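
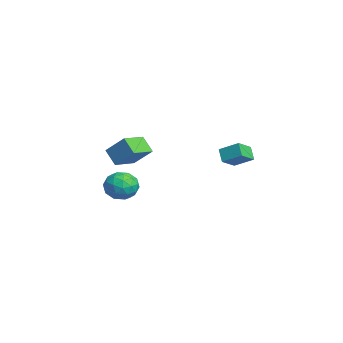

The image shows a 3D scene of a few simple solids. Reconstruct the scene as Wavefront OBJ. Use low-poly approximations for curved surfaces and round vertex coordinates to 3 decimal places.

v 2.091 -3.087 1.961
v 2.826 -2.181 3.026
v 2.799 -2.668 1.115
v 3.534 -1.761 2.18
v 3.106 -4.239 2.24
v 3.841 -3.332 3.305
v 3.814 -3.819 1.394
v 4.549 -2.913 2.459
v -4.107 -1.664 -3.485
v -3.123 -2.126 -3.735
v -4.417 -2.974 -2.285
v -3.433 -3.436 -2.535
v -3.47 -2.46 -1.997
v -3.279 -1.651 -2.739
v -4.261 -3.449 -3.281
v -4.07 -2.64 -4.023
v -3.219 -3.229 -3.609
v -2.73 -2.618 -2.815
v -4.81 -2.482 -3.205
v -4.321 -1.871 -2.411
v -3.588 -1.78 -3.716
v -3.952 -3.32 -2.304
v -3.974 -2.746 -1.988
v -3.396 -3.018 -2.135
v -3.679 -1.501 -3.13
v -3.101 -1.772 -3.277
v -3.305 -1.968 -2.256
v -4.439 -3.328 -2.743
v -3.861 -3.599 -2.89
v -4.144 -2.082 -3.885
v -3.566 -2.354 -4.032
v -4.235 -3.132 -3.764
v -3.066 -2.7 -3.788
v -3.248 -3.47 -3.082
v -3.735 -3.478 -3.521
v -3.622 -3.002 -3.957
v -2.779 -2.341 -3.322
v -2.961 -3.11 -2.616
v -2.983 -2.537 -2.3
v -2.87 -2.061 -2.736
v -2.835 -2.989 -3.248
v -4.579 -1.99 -3.404
v -4.761 -2.759 -2.698
v -4.67 -3.039 -3.284
v -4.557 -2.563 -3.72
v -4.292 -1.63 -2.938
v -4.474 -2.4 -2.232
v -3.918 -2.098 -2.063
v -3.805 -1.622 -2.499
v -4.705 -2.111 -2.772
v -0.209 3.403 -0.473
v -0.861 3.337 0.256
v 0.396 4.406 0.157
v -0.256 4.34 0.886
v 0.556 2.56 0.134
v -0.096 2.494 0.863
v 1.161 3.563 0.764
v 0.509 3.497 1.493
f 2 4 1
f 5 2 1
f 1 4 3
f 3 5 1
f 2 8 4
f 6 2 5
f 6 8 2
f 4 8 3
f 7 5 3
f 3 8 7
f 7 6 5
f 8 6 7
f 9 46 25
f 46 20 49
f 25 49 14
f 46 49 25
f 9 25 21
f 25 14 26
f 21 26 10
f 25 26 21
f 9 21 30
f 21 10 31
f 30 31 16
f 21 31 30
f 9 30 42
f 30 16 45
f 42 45 19
f 30 45 42
f 9 42 46
f 42 19 50
f 46 50 20
f 42 50 46
f 10 26 37
f 26 14 40
f 37 40 18
f 26 40 37
f 14 49 27
f 49 20 48
f 27 48 13
f 49 48 27
f 20 50 47
f 50 19 43
f 47 43 11
f 50 43 47
f 19 45 44
f 45 16 32
f 44 32 15
f 45 32 44
f 16 31 36
f 31 10 33
f 36 33 17
f 31 33 36
f 12 38 24
f 38 18 39
f 24 39 13
f 38 39 24
f 12 24 22
f 24 13 23
f 22 23 11
f 24 23 22
f 12 22 29
f 22 11 28
f 29 28 15
f 22 28 29
f 12 29 34
f 29 15 35
f 34 35 17
f 29 35 34
f 12 34 38
f 34 17 41
f 38 41 18
f 34 41 38
f 13 39 27
f 39 18 40
f 27 40 14
f 39 40 27
f 11 23 47
f 23 13 48
f 47 48 20
f 23 48 47
f 15 28 44
f 28 11 43
f 44 43 19
f 28 43 44
f 17 35 36
f 35 15 32
f 36 32 16
f 35 32 36
f 18 41 37
f 41 17 33
f 37 33 10
f 41 33 37
f 52 54 51
f 55 52 51
f 51 54 53
f 53 55 51
f 52 58 54
f 56 52 55
f 56 58 52
f 54 58 53
f 57 55 53
f 53 58 57
f 57 56 55
f 58 56 57



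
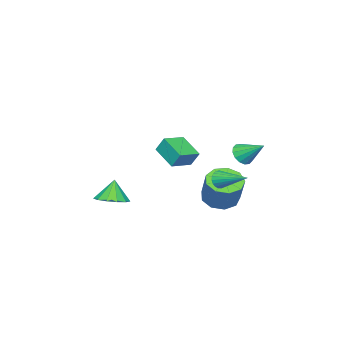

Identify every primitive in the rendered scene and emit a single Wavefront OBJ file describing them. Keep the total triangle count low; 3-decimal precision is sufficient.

v -0.896 2.654 2.359
v -0.276 2.445 2.659
v -0.904 3.926 3.261
v -0.176 2.653 2.366
v -0.269 2.861 2.072
v -0.53 3.014 1.854
v -0.889 3.07 1.772
v -1.25 3.015 1.846
v -1.516 2.863 2.059
v -1.616 2.655 2.351
v -1.523 2.446 2.646
v -1.262 2.293 2.864
v -0.903 2.237 2.946
v -0.542 2.293 2.871
v -0.527 1.505 0.397
v -0.263 1.305 0.886
v -0.333 3.335 1.043
v -0.072 1.338 0.735
v 0.04 1.4 0.525
v 0.054 1.48 0.294
v -0.033 1.565 0.08
v -0.204 1.639 -0.078
v -0.432 1.69 -0.155
v -0.676 1.709 -0.136
v -0.894 1.693 -0.025
v -1.048 1.644 0.159
v -1.113 1.571 0.385
v -1.076 1.487 0.612
v -0.944 1.406 0.802
v -0.74 1.342 0.923
v -0.499 1.306 0.952
v 1.762 -3.718 -1.582
v 2.318 -2.947 -1.345
v 1.358 -3.822 -0.298
v 1.823 -2.745 -1.485
v 1.309 -2.852 -1.655
v 0.938 -3.234 -1.802
v 0.829 -3.77 -1.879
v 1.016 -4.289 -1.862
v 1.44 -4.627 -1.756
v 1.966 -4.677 -1.595
v 2.427 -4.422 -1.43
v 2.677 -3.944 -1.313
v 2.636 -3.394 -1.281
v -1.905 0.655 -1.587
v -1.299 1.322 -2.125
v -0.649 2.033 -0.511
v -1.255 1.365 0.027
v -1.94 1.62 -1.998
v -1.29 2.331 -0.384
v -2.565 1.466 -1.679
v -1.915 2.177 -0.064
v -2.881 0.932 -1.317
v -2.231 1.643 0.298
v -2.74 0.269 -1.081
v -2.09 0.98 0.533
v -2.209 -0.215 -1.082
v -1.559 0.496 0.532
v -1.535 -0.291 -1.32
v -0.885 0.42 0.295
v -1.035 0.075 -1.682
v -0.385 0.786 -0.068
v -0.942 0.712 -2.001
v -0.291 1.423 -0.386
v 2.565 0.877 3.568
v 2.516 1.348 4.403
v 3.014 2.153 2.875
v 2.964 2.624 3.71
v 3.796 0.576 3.81
v 3.746 1.047 4.645
v 4.244 1.852 3.117
v 4.195 2.323 3.952
f 2 1 4
f 2 4 3
f 4 1 5
f 4 5 3
f 5 1 6
f 5 6 3
f 6 1 7
f 6 7 3
f 7 1 8
f 7 8 3
f 8 1 9
f 8 9 3
f 9 1 10
f 9 10 3
f 10 1 11
f 10 11 3
f 11 1 12
f 11 12 3
f 12 1 13
f 12 13 3
f 13 1 14
f 13 14 3
f 14 1 2
f 14 2 3
f 16 15 18
f 16 18 17
f 18 15 19
f 18 19 17
f 19 15 20
f 19 20 17
f 20 15 21
f 20 21 17
f 21 15 22
f 21 22 17
f 22 15 23
f 22 23 17
f 23 15 24
f 23 24 17
f 24 15 25
f 24 25 17
f 25 15 26
f 25 26 17
f 26 15 27
f 26 27 17
f 27 15 28
f 27 28 17
f 28 15 29
f 28 29 17
f 29 15 30
f 29 30 17
f 30 15 31
f 30 31 17
f 31 15 16
f 31 16 17
f 33 32 35
f 33 35 34
f 35 32 36
f 35 36 34
f 36 32 37
f 36 37 34
f 37 32 38
f 37 38 34
f 38 32 39
f 38 39 34
f 39 32 40
f 39 40 34
f 40 32 41
f 40 41 34
f 41 32 42
f 41 42 34
f 42 32 43
f 42 43 34
f 43 32 44
f 43 44 34
f 44 32 33
f 44 33 34
f 46 45 49
f 46 49 47
f 47 49 50
f 47 50 48
f 49 45 51
f 49 51 50
f 50 51 52
f 50 52 48
f 51 45 53
f 51 53 52
f 52 53 54
f 52 54 48
f 53 45 55
f 53 55 54
f 54 55 56
f 54 56 48
f 55 45 57
f 55 57 56
f 56 57 58
f 56 58 48
f 57 45 59
f 57 59 58
f 58 59 60
f 58 60 48
f 59 45 61
f 59 61 60
f 60 61 62
f 60 62 48
f 61 45 63
f 61 63 62
f 62 63 64
f 62 64 48
f 63 45 46
f 63 46 64
f 64 46 47
f 64 47 48
f 66 68 65
f 69 66 65
f 65 68 67
f 67 69 65
f 66 72 68
f 70 66 69
f 70 72 66
f 68 72 67
f 71 69 67
f 67 72 71
f 71 70 69
f 72 70 71



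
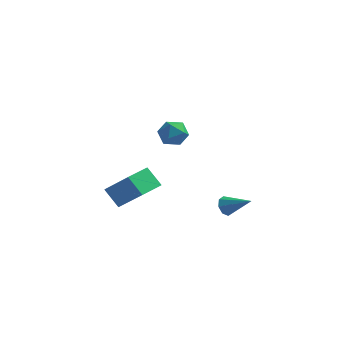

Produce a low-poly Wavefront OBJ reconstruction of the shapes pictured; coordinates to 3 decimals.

v -2.904 -2.443 -2.596
v -3.728 -2.15 -1.662
v -2.402 -1.062 -2.587
v -3.226 -0.768 -1.653
v -1.474 -2.972 -1.167
v -2.298 -2.678 -0.233
v -0.972 -1.59 -1.158
v -1.796 -1.297 -0.224
v -0.395 -2.562 3.837
v 0.044 -2.152 3.278
v 0.096 -3.708 3.382
v 0.535 -3.298 2.823
v 0.726 -3.238 3.619
v 0.422 -2.53 3.899
v -0.282 -3.33 2.761
v -0.586 -2.622 3.041
v 0.113 -2.627 2.613
v 0.736 -2.57 3.143
v -0.596 -3.29 3.517
v 0.027 -3.233 4.047
v 1.577 0.925 -3.617
v 1.796 0.625 -4.113
v 2.963 0.655 -2.843
v 1.892 1.09 -4.125
v 1.804 1.458 -3.838
v 1.583 1.513 -3.422
v 1.358 1.225 -3.12
v 1.262 0.76 -3.109
v 1.35 0.392 -3.395
v 1.571 0.336 -3.811
f 2 4 1
f 5 2 1
f 1 4 3
f 3 5 1
f 2 8 4
f 6 2 5
f 6 8 2
f 4 8 3
f 7 5 3
f 3 8 7
f 7 6 5
f 8 6 7
f 9 20 14
f 9 14 10
f 9 10 16
f 9 16 19
f 9 19 20
f 10 14 18
f 14 20 13
f 20 19 11
f 19 16 15
f 16 10 17
f 12 18 13
f 12 13 11
f 12 11 15
f 12 15 17
f 12 17 18
f 13 18 14
f 11 13 20
f 15 11 19
f 17 15 16
f 18 17 10
f 22 21 24
f 22 24 23
f 24 21 25
f 24 25 23
f 25 21 26
f 25 26 23
f 26 21 27
f 26 27 23
f 27 21 28
f 27 28 23
f 28 21 29
f 28 29 23
f 29 21 30
f 29 30 23
f 30 21 22
f 30 22 23



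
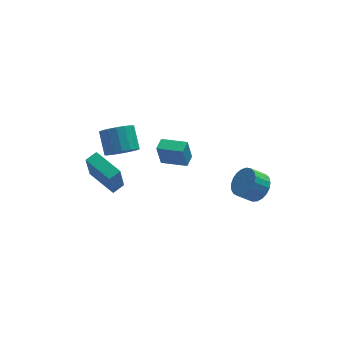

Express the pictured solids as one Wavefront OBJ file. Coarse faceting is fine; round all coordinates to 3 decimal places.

v -0.459 2.589 -1.494
v -0.729 2.565 -0.039
v -0.022 3.323 -1.401
v -0.292 3.299 0.054
v 0.912 1.741 -1.254
v 0.642 1.717 0.201
v 1.349 2.475 -1.161
v 1.079 2.451 0.294
v -3.237 3.031 -4.292
v -3.54 2.455 -2.295
v -4.317 4.787 -3.948
v -4.62 4.211 -1.952
v -2.52 3.429 -4.068
v -2.823 2.853 -2.072
v -3.6 5.185 -3.725
v -3.903 4.609 -1.728
v -2.84 1.944 0.635
v -1.849 1.828 0.848
v -1.929 3.059 1.897
v -2.92 3.176 1.685
v -1.852 2.144 0.476
v -1.933 3.376 1.526
v -2.082 2.415 0.141
v -2.162 3.646 1.19
v -2.485 2.578 -0.081
v -2.565 3.809 0.968
v -2.969 2.595 -0.139
v -3.05 3.827 0.91
v -3.424 2.464 -0.019
v -3.505 3.696 1.03
v -3.745 2.213 0.25
v -3.825 3.445 1.299
v -3.859 1.901 0.608
v -3.939 3.133 1.657
v -3.739 1.599 0.972
v -3.819 2.83 2.021
v -3.413 1.376 1.259
v -3.493 2.607 2.308
v -2.956 1.283 1.403
v -3.036 2.514 2.452
v -2.472 1.341 1.371
v -2.553 2.573 2.421
v -2.073 1.538 1.171
v -2.153 2.77 2.22
v 4.356 -1.266 -1.065
v 4.971 -1.604 -0.366
v 4.078 -1.632 0.405
v 3.464 -1.294 -0.295
v 5.001 -1.196 -0.317
v 4.108 -1.224 0.454
v 4.919 -0.801 -0.397
v 4.026 -0.829 0.374
v 4.74 -0.486 -0.592
v 3.847 -0.514 0.179
v 4.495 -0.305 -0.87
v 3.602 -0.334 -0.099
v 4.226 -0.291 -1.181
v 3.333 -0.32 -0.41
v 3.98 -0.446 -1.472
v 3.087 -0.474 -0.701
v 3.798 -0.742 -1.693
v 2.905 -0.77 -0.922
v 3.713 -1.129 -1.805
v 2.82 -1.157 -1.035
v 3.74 -1.539 -1.79
v 2.847 -1.567 -1.019
v 3.873 -1.903 -1.649
v 2.98 -1.931 -0.878
v 4.089 -2.156 -1.407
v 3.196 -2.184 -0.637
v 4.352 -2.255 -1.107
v 3.459 -2.283 -0.336
v 4.616 -2.183 -0.799
v 3.723 -2.212 -0.028
v 4.835 -1.953 -0.537
v 3.942 -1.981 0.234
f 2 4 1
f 5 2 1
f 1 4 3
f 3 5 1
f 2 8 4
f 6 2 5
f 6 8 2
f 4 8 3
f 7 5 3
f 3 8 7
f 7 6 5
f 8 6 7
f 10 12 9
f 13 10 9
f 9 12 11
f 11 13 9
f 10 16 12
f 14 10 13
f 14 16 10
f 12 16 11
f 15 13 11
f 11 16 15
f 15 14 13
f 16 14 15
f 18 17 21
f 18 21 19
f 19 21 22
f 19 22 20
f 21 17 23
f 21 23 22
f 22 23 24
f 22 24 20
f 23 17 25
f 23 25 24
f 24 25 26
f 24 26 20
f 25 17 27
f 25 27 26
f 26 27 28
f 26 28 20
f 27 17 29
f 27 29 28
f 28 29 30
f 28 30 20
f 29 17 31
f 29 31 30
f 30 31 32
f 30 32 20
f 31 17 33
f 31 33 32
f 32 33 34
f 32 34 20
f 33 17 35
f 33 35 34
f 34 35 36
f 34 36 20
f 35 17 37
f 35 37 36
f 36 37 38
f 36 38 20
f 37 17 39
f 37 39 38
f 38 39 40
f 38 40 20
f 39 17 41
f 39 41 40
f 40 41 42
f 40 42 20
f 41 17 43
f 41 43 42
f 42 43 44
f 42 44 20
f 43 17 18
f 43 18 44
f 44 18 19
f 44 19 20
f 46 45 49
f 46 49 47
f 47 49 50
f 47 50 48
f 49 45 51
f 49 51 50
f 50 51 52
f 50 52 48
f 51 45 53
f 51 53 52
f 52 53 54
f 52 54 48
f 53 45 55
f 53 55 54
f 54 55 56
f 54 56 48
f 55 45 57
f 55 57 56
f 56 57 58
f 56 58 48
f 57 45 59
f 57 59 58
f 58 59 60
f 58 60 48
f 59 45 61
f 59 61 60
f 60 61 62
f 60 62 48
f 61 45 63
f 61 63 62
f 62 63 64
f 62 64 48
f 63 45 65
f 63 65 64
f 64 65 66
f 64 66 48
f 65 45 67
f 65 67 66
f 66 67 68
f 66 68 48
f 67 45 69
f 67 69 68
f 68 69 70
f 68 70 48
f 69 45 71
f 69 71 70
f 70 71 72
f 70 72 48
f 71 45 73
f 71 73 72
f 72 73 74
f 72 74 48
f 73 45 75
f 73 75 74
f 74 75 76
f 74 76 48
f 75 45 46
f 75 46 76
f 76 46 47
f 76 47 48



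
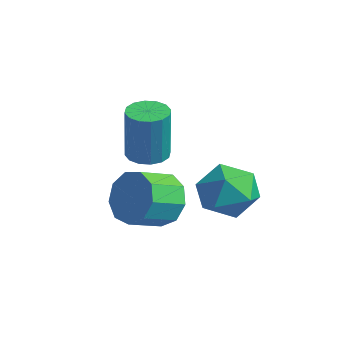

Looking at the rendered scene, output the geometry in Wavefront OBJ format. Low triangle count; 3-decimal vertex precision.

v 0.364 0.245 2.145
v 0.963 0.694 2.093
v 1.274 0.524 4.224
v 0.676 0.075 4.275
v 0.664 0.933 2.156
v 0.975 0.763 4.286
v 0.284 0.987 2.216
v 0.595 0.817 4.346
v -0.074 0.843 2.256
v 0.237 0.673 4.387
v -0.315 0.539 2.267
v -0.003 0.369 4.398
v -0.373 0.156 2.245
v -0.062 -0.014 4.376
v -0.234 -0.204 2.196
v 0.077 -0.374 4.327
v 0.065 -0.443 2.134
v 0.376 -0.613 4.264
v 0.445 -0.497 2.074
v 0.756 -0.667 4.204
v 0.803 -0.353 2.033
v 1.114 -0.523 4.164
v 1.043 -0.049 2.022
v 1.355 -0.219 4.153
v 1.102 0.334 2.044
v 1.413 0.164 4.175
v 2.518 -0.486 1.225
v 2.955 -0.831 0.324
v 3.059 -2.08 0.853
v 2.622 -1.734 1.755
v 3.472 -0.597 0.776
v 3.575 -1.846 1.305
v 3.542 -0.31 1.438
v 3.645 -1.559 1.967
v 3.133 -0.106 2.001
v 3.237 -1.354 2.53
v 2.436 -0.079 2.201
v 2.54 -1.328 2.73
v 1.778 -0.243 1.944
v 1.882 -1.491 2.473
v 1.466 -0.52 1.351
v 1.57 -1.768 1.881
v 1.646 -0.781 0.699
v 1.75 -2.03 1.229
v 2.235 -0.904 0.294
v 2.338 -2.153 0.823
v 1.478 3.184 0.822
v 2.522 3.237 0.236
v 1.678 1.263 1.004
v 2.722 1.316 0.418
v 2.627 1.785 1.517
v 2.504 2.972 1.405
v 1.696 1.528 -0.165
v 1.573 2.715 -0.277
v 2.657 2.214 -0.374
v 3.232 2.372 0.665
v 0.968 2.128 0.575
v 1.543 2.286 1.614
f 2 1 5
f 2 5 3
f 3 5 6
f 3 6 4
f 5 1 7
f 5 7 6
f 6 7 8
f 6 8 4
f 7 1 9
f 7 9 8
f 8 9 10
f 8 10 4
f 9 1 11
f 9 11 10
f 10 11 12
f 10 12 4
f 11 1 13
f 11 13 12
f 12 13 14
f 12 14 4
f 13 1 15
f 13 15 14
f 14 15 16
f 14 16 4
f 15 1 17
f 15 17 16
f 16 17 18
f 16 18 4
f 17 1 19
f 17 19 18
f 18 19 20
f 18 20 4
f 19 1 21
f 19 21 20
f 20 21 22
f 20 22 4
f 21 1 23
f 21 23 22
f 22 23 24
f 22 24 4
f 23 1 25
f 23 25 24
f 24 25 26
f 24 26 4
f 25 1 2
f 25 2 26
f 26 2 3
f 26 3 4
f 28 27 31
f 28 31 29
f 29 31 32
f 29 32 30
f 31 27 33
f 31 33 32
f 32 33 34
f 32 34 30
f 33 27 35
f 33 35 34
f 34 35 36
f 34 36 30
f 35 27 37
f 35 37 36
f 36 37 38
f 36 38 30
f 37 27 39
f 37 39 38
f 38 39 40
f 38 40 30
f 39 27 41
f 39 41 40
f 40 41 42
f 40 42 30
f 41 27 43
f 41 43 42
f 42 43 44
f 42 44 30
f 43 27 45
f 43 45 44
f 44 45 46
f 44 46 30
f 45 27 28
f 45 28 46
f 46 28 29
f 46 29 30
f 47 58 52
f 47 52 48
f 47 48 54
f 47 54 57
f 47 57 58
f 48 52 56
f 52 58 51
f 58 57 49
f 57 54 53
f 54 48 55
f 50 56 51
f 50 51 49
f 50 49 53
f 50 53 55
f 50 55 56
f 51 56 52
f 49 51 58
f 53 49 57
f 55 53 54
f 56 55 48



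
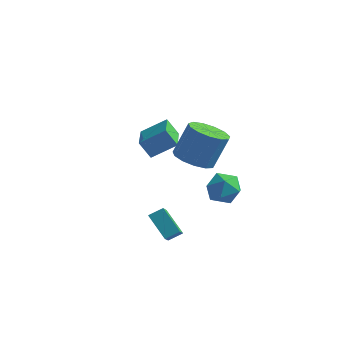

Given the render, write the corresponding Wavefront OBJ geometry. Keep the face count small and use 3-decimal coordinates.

v -1.474 0.547 -0.534
v -2.105 0.506 0.378
v -2.286 2.412 -1.013
v -2.917 2.372 -0.1
v -0.343 1.248 0.28
v -0.974 1.208 1.193
v -1.155 3.114 -0.198
v -1.786 3.073 0.714
v 1.753 -1.472 1.492
v 2.643 -2.083 1.486
v 3.137 -1.38 3.203
v 2.247 -0.768 3.208
v 2.797 -1.555 1.226
v 3.29 -0.852 2.943
v 2.619 -1 1.05
v 3.112 -0.297 2.767
v 2.166 -0.595 1.014
v 2.66 0.108 2.731
v 1.582 -0.469 1.13
v 2.076 0.235 2.847
v 1.053 -0.66 1.361
v 1.546 0.043 3.078
v 0.746 -1.11 1.633
v 1.239 -0.406 3.35
v 0.758 -1.674 1.86
v 1.252 -0.97 3.577
v 1.087 -2.174 1.971
v 1.581 -1.471 3.688
v 1.627 -2.451 1.929
v 2.121 -1.748 3.646
v 2.207 -2.417 1.748
v 2.701 -1.714 3.465
v 1.174 -3.075 -3.471
v 1.514 -4.156 -2.519
v 0.057 -2.555 -2.482
v 0.398 -3.636 -1.53
v 1.722 -2.584 -3.11
v 2.063 -3.665 -2.158
v 0.606 -2.064 -2.121
v 0.946 -3.145 -1.169
v 1.116 4.014 -3.512
v 1.863 3.627 -2.882
v 0.897 2.473 -4.198
v 1.644 2.086 -3.568
v 0.724 2.396 -3.164
v 0.86 3.348 -2.74
v 1.9 2.752 -4.34
v 2.036 3.704 -3.916
v 2.348 2.847 -3.393
v 1.621 2.627 -2.667
v 1.139 3.473 -4.413
v 0.412 3.253 -3.687
f 2 4 1
f 5 2 1
f 1 4 3
f 3 5 1
f 2 8 4
f 6 2 5
f 6 8 2
f 4 8 3
f 7 5 3
f 3 8 7
f 7 6 5
f 8 6 7
f 10 9 13
f 10 13 11
f 11 13 14
f 11 14 12
f 13 9 15
f 13 15 14
f 14 15 16
f 14 16 12
f 15 9 17
f 15 17 16
f 16 17 18
f 16 18 12
f 17 9 19
f 17 19 18
f 18 19 20
f 18 20 12
f 19 9 21
f 19 21 20
f 20 21 22
f 20 22 12
f 21 9 23
f 21 23 22
f 22 23 24
f 22 24 12
f 23 9 25
f 23 25 24
f 24 25 26
f 24 26 12
f 25 9 27
f 25 27 26
f 26 27 28
f 26 28 12
f 27 9 29
f 27 29 28
f 28 29 30
f 28 30 12
f 29 9 31
f 29 31 30
f 30 31 32
f 30 32 12
f 31 9 10
f 31 10 32
f 32 10 11
f 32 11 12
f 34 36 33
f 37 34 33
f 33 36 35
f 35 37 33
f 34 40 36
f 38 34 37
f 38 40 34
f 36 40 35
f 39 37 35
f 35 40 39
f 39 38 37
f 40 38 39
f 41 52 46
f 41 46 42
f 41 42 48
f 41 48 51
f 41 51 52
f 42 46 50
f 46 52 45
f 52 51 43
f 51 48 47
f 48 42 49
f 44 50 45
f 44 45 43
f 44 43 47
f 44 47 49
f 44 49 50
f 45 50 46
f 43 45 52
f 47 43 51
f 49 47 48
f 50 49 42



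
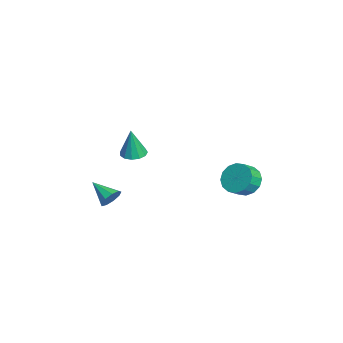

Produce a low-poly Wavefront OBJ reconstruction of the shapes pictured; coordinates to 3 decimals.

v -1.597 -1.979 -0.327
v -0.851 -1.695 -0.378
v -1.403 -2.141 1.607
v -1.12 -1.338 -0.321
v -1.54 -1.184 -0.266
v -1.978 -1.282 -0.23
v -2.295 -1.603 -0.225
v -2.391 -2.042 -0.252
v -2.235 -2.462 -0.303
v -1.876 -2.728 -0.361
v -1.428 -2.757 -0.409
v -1.035 -2.539 -0.43
v -0.819 -2.143 -0.419
v 0.325 4.216 -1.802
v 1.06 4.131 -2.561
v 1.59 3.5 -1.977
v 0.855 3.584 -1.218
v 1.223 4.554 -2.251
v 1.753 3.923 -1.668
v 1.146 4.886 -1.821
v 1.676 4.255 -1.238
v 0.848 5.039 -1.386
v 1.378 4.407 -0.803
v 0.41 4.971 -1.063
v 0.94 4.339 -0.479
v -0.05 4.7 -0.937
v 0.48 4.069 -0.353
v -0.41 4.3 -1.043
v 0.12 3.669 -0.459
v -0.573 3.877 -1.352
v -0.043 3.246 -0.769
v -0.496 3.545 -1.782
v 0.034 2.914 -1.199
v -0.198 3.393 -2.217
v 0.332 2.761 -1.634
v 0.24 3.461 -2.541
v 0.77 2.829 -1.957
v 0.7 3.731 -2.667
v 1.23 3.1 -2.083
v 0.686 -3.406 -2.642
v 1.263 -3.75 -2.308
v -0.346 -4.394 -1.878
v 1.101 -3.358 -2.019
v 0.745 -2.988 -2.022
v 0.362 -2.814 -2.315
v 0.13 -2.917 -2.761
v 0.159 -3.249 -3.151
v 0.434 -3.654 -3.303
v 0.827 -3.943 -3.146
v 1.154 -3.981 -2.753
f 2 1 4
f 2 4 3
f 4 1 5
f 4 5 3
f 5 1 6
f 5 6 3
f 6 1 7
f 6 7 3
f 7 1 8
f 7 8 3
f 8 1 9
f 8 9 3
f 9 1 10
f 9 10 3
f 10 1 11
f 10 11 3
f 11 1 12
f 11 12 3
f 12 1 13
f 12 13 3
f 13 1 2
f 13 2 3
f 15 14 18
f 15 18 16
f 16 18 19
f 16 19 17
f 18 14 20
f 18 20 19
f 19 20 21
f 19 21 17
f 20 14 22
f 20 22 21
f 21 22 23
f 21 23 17
f 22 14 24
f 22 24 23
f 23 24 25
f 23 25 17
f 24 14 26
f 24 26 25
f 25 26 27
f 25 27 17
f 26 14 28
f 26 28 27
f 27 28 29
f 27 29 17
f 28 14 30
f 28 30 29
f 29 30 31
f 29 31 17
f 30 14 32
f 30 32 31
f 31 32 33
f 31 33 17
f 32 14 34
f 32 34 33
f 33 34 35
f 33 35 17
f 34 14 36
f 34 36 35
f 35 36 37
f 35 37 17
f 36 14 38
f 36 38 37
f 37 38 39
f 37 39 17
f 38 14 15
f 38 15 39
f 39 15 16
f 39 16 17
f 41 40 43
f 41 43 42
f 43 40 44
f 43 44 42
f 44 40 45
f 44 45 42
f 45 40 46
f 45 46 42
f 46 40 47
f 46 47 42
f 47 40 48
f 47 48 42
f 48 40 49
f 48 49 42
f 49 40 50
f 49 50 42
f 50 40 41
f 50 41 42



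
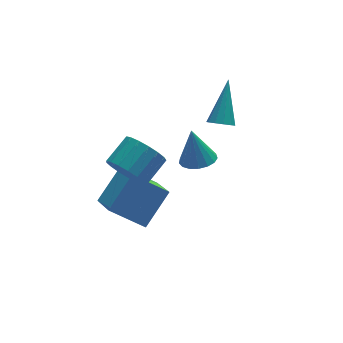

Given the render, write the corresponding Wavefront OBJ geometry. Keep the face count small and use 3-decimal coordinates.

v -0.336 -1.75 1.84
v 0.358 -2.098 1.991
v -0.444 -1.29 3.4
v 0.452 -1.745 1.893
v 0.367 -1.393 1.783
v 0.12 -1.124 1.687
v -0.231 -0.998 1.625
v -0.606 -1.044 1.613
v -0.919 -1.252 1.652
v -1.099 -1.575 1.735
v -1.103 -1.937 1.842
v -0.932 -2.257 1.948
v -0.624 -2.461 2.03
v -0.25 -2.502 2.068
v 0.104 -2.371 2.054
v -4.01 -1.12 -0.77
v -2.68 -0.442 0.453
v -3.902 0.46 -1.764
v -2.572 1.138 -0.541
v -2.688 -1.858 -1.799
v -1.358 -1.18 -0.576
v -2.58 -0.278 -2.793
v -1.25 0.4 -1.57
v 1.465 0.021 1.857
v 2.022 -0.152 1.677
v 2.355 1.299 3.383
v 1.942 0.126 1.491
v 1.711 0.37 1.421
v 1.402 0.504 1.49
v 1.113 0.484 1.675
v 0.936 0.317 1.918
v 0.927 0.056 2.141
v 1.089 -0.216 2.275
v 1.371 -0.413 2.276
v 1.682 -0.472 2.144
v 1.925 -0.375 1.921
v -3.568 -2.053 2.569
v -2.978 -2.462 1.916
v -1.882 -1.876 2.539
v -2.472 -1.467 3.191
v -3.088 -2.053 1.725
v -1.993 -1.467 2.348
v -3.308 -1.644 1.728
v -2.213 -1.058 2.351
v -3.588 -1.329 1.923
v -2.493 -0.743 2.546
v -3.863 -1.18 2.266
v -2.767 -0.594 2.889
v -4.07 -1.231 2.678
v -2.975 -0.645 3.301
v -4.163 -1.47 3.066
v -3.067 -0.884 3.689
v -4.118 -1.843 3.339
v -3.023 -1.256 3.962
v -3.948 -2.264 3.436
v -2.853 -1.677 4.059
v -3.691 -2.636 3.334
v -2.595 -2.05 3.957
v -3.405 -2.875 3.057
v -2.31 -2.289 3.68
v -3.157 -2.926 2.668
v -2.061 -2.34 3.291
v -3.003 -2.777 2.256
v -1.907 -2.191 2.879
f 2 1 4
f 2 4 3
f 4 1 5
f 4 5 3
f 5 1 6
f 5 6 3
f 6 1 7
f 6 7 3
f 7 1 8
f 7 8 3
f 8 1 9
f 8 9 3
f 9 1 10
f 9 10 3
f 10 1 11
f 10 11 3
f 11 1 12
f 11 12 3
f 12 1 13
f 12 13 3
f 13 1 14
f 13 14 3
f 14 1 15
f 14 15 3
f 15 1 2
f 15 2 3
f 17 19 16
f 20 17 16
f 16 19 18
f 18 20 16
f 17 23 19
f 21 17 20
f 21 23 17
f 19 23 18
f 22 20 18
f 18 23 22
f 22 21 20
f 23 21 22
f 25 24 27
f 25 27 26
f 27 24 28
f 27 28 26
f 28 24 29
f 28 29 26
f 29 24 30
f 29 30 26
f 30 24 31
f 30 31 26
f 31 24 32
f 31 32 26
f 32 24 33
f 32 33 26
f 33 24 34
f 33 34 26
f 34 24 35
f 34 35 26
f 35 24 36
f 35 36 26
f 36 24 25
f 36 25 26
f 38 37 41
f 38 41 39
f 39 41 42
f 39 42 40
f 41 37 43
f 41 43 42
f 42 43 44
f 42 44 40
f 43 37 45
f 43 45 44
f 44 45 46
f 44 46 40
f 45 37 47
f 45 47 46
f 46 47 48
f 46 48 40
f 47 37 49
f 47 49 48
f 48 49 50
f 48 50 40
f 49 37 51
f 49 51 50
f 50 51 52
f 50 52 40
f 51 37 53
f 51 53 52
f 52 53 54
f 52 54 40
f 53 37 55
f 53 55 54
f 54 55 56
f 54 56 40
f 55 37 57
f 55 57 56
f 56 57 58
f 56 58 40
f 57 37 59
f 57 59 58
f 58 59 60
f 58 60 40
f 59 37 61
f 59 61 60
f 60 61 62
f 60 62 40
f 61 37 63
f 61 63 62
f 62 63 64
f 62 64 40
f 63 37 38
f 63 38 64
f 64 38 39
f 64 39 40



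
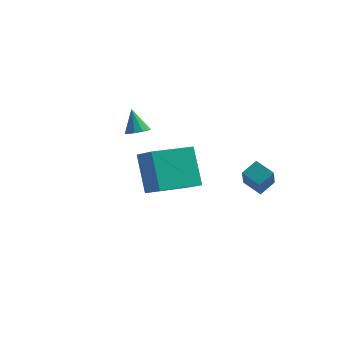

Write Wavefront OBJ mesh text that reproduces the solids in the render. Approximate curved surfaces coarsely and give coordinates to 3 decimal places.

v -2.493 2.853 0.312
v -1.94 2.879 0.517
v -2.947 3.087 1.508
v -2.038 3.215 0.415
v -2.31 3.413 0.273
v -2.651 3.397 0.146
v -2.932 3.173 0.083
v -3.045 2.827 0.107
v -2.947 2.491 0.21
v -2.676 2.294 0.352
v -2.334 2.31 0.479
v -2.053 2.534 0.542
v 2.32 3.757 -2.114
v 2.889 2.471 -0.792
v 2.661 4.438 -1.598
v 3.23 3.152 -0.276
v 3.21 3.668 -2.584
v 3.779 2.382 -1.262
v 3.551 4.349 -2.068
v 4.12 3.063 -0.746
v 0.685 -2.027 -0.502
v -0.096 -1.344 1.266
v 1.761 -0.408 -0.652
v 0.98 0.275 1.116
v 1.76 -2.675 0.224
v 0.979 -1.992 1.992
v 2.836 -1.056 0.074
v 2.055 -0.373 1.842
f 2 1 4
f 2 4 3
f 4 1 5
f 4 5 3
f 5 1 6
f 5 6 3
f 6 1 7
f 6 7 3
f 7 1 8
f 7 8 3
f 8 1 9
f 8 9 3
f 9 1 10
f 9 10 3
f 10 1 11
f 10 11 3
f 11 1 12
f 11 12 3
f 12 1 2
f 12 2 3
f 14 16 13
f 17 14 13
f 13 16 15
f 15 17 13
f 14 20 16
f 18 14 17
f 18 20 14
f 16 20 15
f 19 17 15
f 15 20 19
f 19 18 17
f 20 18 19
f 22 24 21
f 25 22 21
f 21 24 23
f 23 25 21
f 22 28 24
f 26 22 25
f 26 28 22
f 24 28 23
f 27 25 23
f 23 28 27
f 27 26 25
f 28 26 27



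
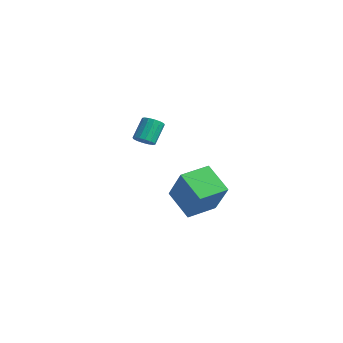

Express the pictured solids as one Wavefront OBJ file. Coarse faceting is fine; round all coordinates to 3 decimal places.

v -1.748 -0.632 -0.528
v -1.228 -0.377 -0.544
v -1.591 0.427 0.451
v -2.112 0.172 0.468
v -1.398 -0.218 -0.734
v -1.761 0.586 0.261
v -1.662 -0.171 -0.869
v -2.025 0.633 0.126
v -1.949 -0.247 -0.912
v -2.313 0.557 0.083
v -2.183 -0.426 -0.852
v -2.546 0.378 0.143
v -2.3 -0.661 -0.706
v -2.663 0.143 0.289
v -2.269 -0.887 -0.511
v -2.632 -0.083 0.484
v -2.099 -1.046 -0.321
v -2.462 -0.242 0.674
v -1.835 -1.093 -0.186
v -2.198 -0.289 0.809
v -1.547 -1.017 -0.143
v -1.911 -0.213 0.852
v -1.314 -0.838 -0.203
v -1.677 -0.034 0.792
v -1.197 -0.603 -0.349
v -1.56 0.201 0.646
v 2.45 -2.099 -1.928
v 3.715 -2.328 -0.142
v 2.486 -0.569 -1.757
v 3.751 -0.798 0.029
v 3.849 -2.022 -2.909
v 5.114 -2.251 -1.123
v 3.885 -0.492 -2.738
v 5.15 -0.721 -0.952
f 2 1 5
f 2 5 3
f 3 5 6
f 3 6 4
f 5 1 7
f 5 7 6
f 6 7 8
f 6 8 4
f 7 1 9
f 7 9 8
f 8 9 10
f 8 10 4
f 9 1 11
f 9 11 10
f 10 11 12
f 10 12 4
f 11 1 13
f 11 13 12
f 12 13 14
f 12 14 4
f 13 1 15
f 13 15 14
f 14 15 16
f 14 16 4
f 15 1 17
f 15 17 16
f 16 17 18
f 16 18 4
f 17 1 19
f 17 19 18
f 18 19 20
f 18 20 4
f 19 1 21
f 19 21 20
f 20 21 22
f 20 22 4
f 21 1 23
f 21 23 22
f 22 23 24
f 22 24 4
f 23 1 25
f 23 25 24
f 24 25 26
f 24 26 4
f 25 1 2
f 25 2 26
f 26 2 3
f 26 3 4
f 28 30 27
f 31 28 27
f 27 30 29
f 29 31 27
f 28 34 30
f 32 28 31
f 32 34 28
f 30 34 29
f 33 31 29
f 29 34 33
f 33 32 31
f 34 32 33



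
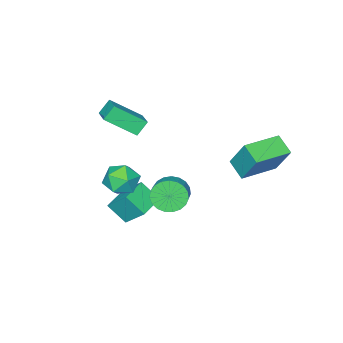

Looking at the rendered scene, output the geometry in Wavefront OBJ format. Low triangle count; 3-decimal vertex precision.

v -1.132 -3.92 2.046
v 0.004 -5.154 3.208
v -0.349 -2.72 2.555
v 0.786 -3.954 3.717
v -0.486 -4.026 1.303
v 0.649 -5.26 2.465
v 0.296 -2.826 1.812
v 1.432 -4.06 2.974
v 2.19 -1.551 0.033
v 2.78 -2 -0.728
v 0.96 -2.72 -0.232
v 1.55 -3.169 -0.993
v 1.852 -3.236 0.023
v 2.613 -2.513 0.187
v 1.127 -2.207 -1.147
v 1.888 -1.484 -0.983
v 2.123 -2.405 -1.457
v 2.572 -3.041 -0.734
v 1.168 -1.679 -0.226
v 1.617 -2.315 0.497
v -4.898 1.102 -0.097
v -4.823 2.139 1.728
v -4.654 2.164 -0.71
v -4.58 3.201 1.114
v -2.78 0.699 0.046
v -2.706 1.736 1.87
v -2.537 1.761 -0.568
v -2.462 2.798 1.257
v 2.026 1.351 0.733
v 2.624 1.16 0.033
v 3.471 1.858 0.567
v 2.874 2.049 1.267
v 2.444 1.481 -0.099
v 3.291 2.178 0.434
v 2.191 1.779 -0.087
v 3.038 2.476 0.446
v 1.91 2.003 0.066
v 2.757 2.7 0.599
v 1.649 2.114 0.335
v 2.496 2.812 0.868
v 1.453 2.094 0.673
v 2.3 2.791 1.206
v 1.357 1.945 1.021
v 2.204 2.642 1.554
v 1.376 1.693 1.32
v 2.223 2.391 1.853
v 1.508 1.382 1.517
v 2.355 2.08 2.05
v 1.729 1.066 1.578
v 2.576 1.764 2.112
v 2.002 0.8 1.494
v 2.849 1.497 2.027
v 2.279 0.628 1.278
v 3.126 1.326 1.811
v 2.513 0.582 0.968
v 3.36 1.279 1.501
v 2.662 0.668 0.618
v 3.509 1.366 1.151
v 2.701 0.873 0.287
v 3.548 1.571 0.82
v 0.459 -3.767 -2.931
v 0.273 -2.582 -1.698
v 0.104 -2.804 -3.911
v -0.082 -1.618 -2.679
v 1.922 -3.382 -3.081
v 1.736 -2.196 -1.849
v 1.567 -2.418 -4.062
v 1.381 -1.233 -2.829
f 2 4 1
f 5 2 1
f 1 4 3
f 3 5 1
f 2 8 4
f 6 2 5
f 6 8 2
f 4 8 3
f 7 5 3
f 3 8 7
f 7 6 5
f 8 6 7
f 9 20 14
f 9 14 10
f 9 10 16
f 9 16 19
f 9 19 20
f 10 14 18
f 14 20 13
f 20 19 11
f 19 16 15
f 16 10 17
f 12 18 13
f 12 13 11
f 12 11 15
f 12 15 17
f 12 17 18
f 13 18 14
f 11 13 20
f 15 11 19
f 17 15 16
f 18 17 10
f 22 24 21
f 25 22 21
f 21 24 23
f 23 25 21
f 22 28 24
f 26 22 25
f 26 28 22
f 24 28 23
f 27 25 23
f 23 28 27
f 27 26 25
f 28 26 27
f 30 29 33
f 30 33 31
f 31 33 34
f 31 34 32
f 33 29 35
f 33 35 34
f 34 35 36
f 34 36 32
f 35 29 37
f 35 37 36
f 36 37 38
f 36 38 32
f 37 29 39
f 37 39 38
f 38 39 40
f 38 40 32
f 39 29 41
f 39 41 40
f 40 41 42
f 40 42 32
f 41 29 43
f 41 43 42
f 42 43 44
f 42 44 32
f 43 29 45
f 43 45 44
f 44 45 46
f 44 46 32
f 45 29 47
f 45 47 46
f 46 47 48
f 46 48 32
f 47 29 49
f 47 49 48
f 48 49 50
f 48 50 32
f 49 29 51
f 49 51 50
f 50 51 52
f 50 52 32
f 51 29 53
f 51 53 52
f 52 53 54
f 52 54 32
f 53 29 55
f 53 55 54
f 54 55 56
f 54 56 32
f 55 29 57
f 55 57 56
f 56 57 58
f 56 58 32
f 57 29 59
f 57 59 58
f 58 59 60
f 58 60 32
f 59 29 30
f 59 30 60
f 60 30 31
f 60 31 32
f 62 64 61
f 65 62 61
f 61 64 63
f 63 65 61
f 62 68 64
f 66 62 65
f 66 68 62
f 64 68 63
f 67 65 63
f 63 68 67
f 67 66 65
f 68 66 67



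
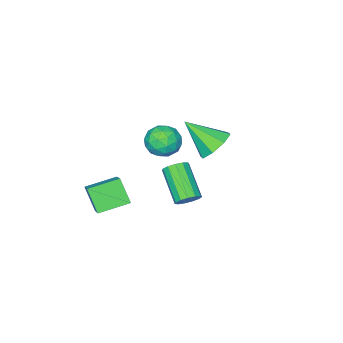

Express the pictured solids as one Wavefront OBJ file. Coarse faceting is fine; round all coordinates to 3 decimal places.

v -1.575 -2.426 -2.338
v -0.65 -2.29 -2.694
v -0.885 -3.774 -1.062
v -0.812 -1.821 -2.111
v -1.42 -1.706 -1.661
v -2.119 -2.013 -1.608
v -2.499 -2.562 -1.982
v -2.338 -3.031 -2.565
v -1.73 -3.146 -3.015
v -1.03 -2.839 -3.068
v 1.055 -2.278 0.276
v 1.879 -1.885 0.338
v 1.481 -2.975 -0.958
v 2.305 -2.582 -0.896
v 2.053 -3.216 -0.286
v 1.79 -2.785 0.477
v 1.57 -2.075 -1.097
v 1.307 -1.644 -0.334
v 2.197 -1.76 -0.51
v 2.496 -2.465 -0.009
v 0.864 -2.395 -0.611
v 1.163 -3.1 -0.11
v 1.43 -2.02 0.416
v 1.93 -2.84 -1.036
v 1.782 -3.212 -0.677
v 2.266 -2.981 -0.641
v 1.377 -2.549 0.497
v 1.862 -2.318 0.533
v 1.964 -3.1 0.166
v 1.498 -2.542 -1.153
v 1.983 -2.311 -1.117
v 1.094 -1.879 0.021
v 1.578 -1.648 0.057
v 1.396 -1.76 -0.786
v 2.101 -1.716 -0.047
v 2.351 -2.125 -0.772
v 1.919 -1.827 -0.89
v 1.765 -1.574 -0.442
v 2.276 -2.13 0.248
v 2.527 -2.54 -0.478
v 2.379 -2.912 -0.119
v 2.224 -2.659 0.329
v 2.463 -2.056 -0.251
v 0.833 -2.32 -0.142
v 1.084 -2.73 -0.868
v 1.136 -2.201 -0.949
v 0.981 -1.948 -0.501
v 1.009 -2.735 0.152
v 1.259 -3.144 -0.573
v 1.595 -3.286 -0.178
v 1.441 -3.033 0.27
v 0.897 -2.804 -0.369
v 2.894 0.493 -1.959
v 3.375 0.151 -2.15
v 2.826 -1.255 -1.013
v 2.346 -0.913 -0.821
v 3.487 0.332 -1.873
v 2.938 -1.075 -0.736
v 3.411 0.563 -1.623
v 2.862 -0.843 -0.486
v 3.171 0.773 -1.479
v 2.622 -0.634 -0.342
v 2.843 0.894 -1.488
v 2.294 -0.513 -0.351
v 2.532 0.887 -1.646
v 1.983 -0.519 -0.509
v 2.335 0.756 -1.903
v 1.787 -0.651 -0.766
v 2.317 0.541 -2.178
v 1.768 -0.866 -1.041
v 2.481 0.311 -2.383
v 1.933 -1.096 -1.246
v 2.777 0.139 -2.454
v 2.228 -1.268 -1.317
v 3.11 0.079 -2.367
v 2.561 -1.327 -1.23
v 2.92 -3.479 -4.403
v 2.791 -4.328 -3.297
v 3.634 -2.438 -3.521
v 3.506 -3.287 -2.415
v 4.294 -4.133 -4.745
v 4.166 -4.982 -3.639
v 5.009 -3.092 -3.863
v 4.88 -3.941 -2.757
f 2 1 4
f 2 4 3
f 4 1 5
f 4 5 3
f 5 1 6
f 5 6 3
f 6 1 7
f 6 7 3
f 7 1 8
f 7 8 3
f 8 1 9
f 8 9 3
f 9 1 10
f 9 10 3
f 10 1 2
f 10 2 3
f 11 48 27
f 48 22 51
f 27 51 16
f 48 51 27
f 11 27 23
f 27 16 28
f 23 28 12
f 27 28 23
f 11 23 32
f 23 12 33
f 32 33 18
f 23 33 32
f 11 32 44
f 32 18 47
f 44 47 21
f 32 47 44
f 11 44 48
f 44 21 52
f 48 52 22
f 44 52 48
f 12 28 39
f 28 16 42
f 39 42 20
f 28 42 39
f 16 51 29
f 51 22 50
f 29 50 15
f 51 50 29
f 22 52 49
f 52 21 45
f 49 45 13
f 52 45 49
f 21 47 46
f 47 18 34
f 46 34 17
f 47 34 46
f 18 33 38
f 33 12 35
f 38 35 19
f 33 35 38
f 14 40 26
f 40 20 41
f 26 41 15
f 40 41 26
f 14 26 24
f 26 15 25
f 24 25 13
f 26 25 24
f 14 24 31
f 24 13 30
f 31 30 17
f 24 30 31
f 14 31 36
f 31 17 37
f 36 37 19
f 31 37 36
f 14 36 40
f 36 19 43
f 40 43 20
f 36 43 40
f 15 41 29
f 41 20 42
f 29 42 16
f 41 42 29
f 13 25 49
f 25 15 50
f 49 50 22
f 25 50 49
f 17 30 46
f 30 13 45
f 46 45 21
f 30 45 46
f 19 37 38
f 37 17 34
f 38 34 18
f 37 34 38
f 20 43 39
f 43 19 35
f 39 35 12
f 43 35 39
f 54 53 57
f 54 57 55
f 55 57 58
f 55 58 56
f 57 53 59
f 57 59 58
f 58 59 60
f 58 60 56
f 59 53 61
f 59 61 60
f 60 61 62
f 60 62 56
f 61 53 63
f 61 63 62
f 62 63 64
f 62 64 56
f 63 53 65
f 63 65 64
f 64 65 66
f 64 66 56
f 65 53 67
f 65 67 66
f 66 67 68
f 66 68 56
f 67 53 69
f 67 69 68
f 68 69 70
f 68 70 56
f 69 53 71
f 69 71 70
f 70 71 72
f 70 72 56
f 71 53 73
f 71 73 72
f 72 73 74
f 72 74 56
f 73 53 75
f 73 75 74
f 74 75 76
f 74 76 56
f 75 53 54
f 75 54 76
f 76 54 55
f 76 55 56
f 78 80 77
f 81 78 77
f 77 80 79
f 79 81 77
f 78 84 80
f 82 78 81
f 82 84 78
f 80 84 79
f 83 81 79
f 79 84 83
f 83 82 81
f 84 82 83



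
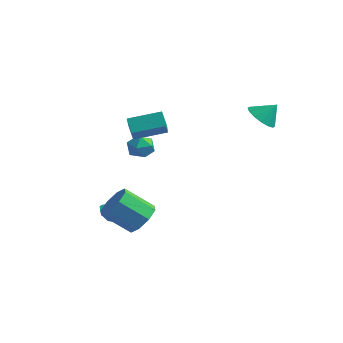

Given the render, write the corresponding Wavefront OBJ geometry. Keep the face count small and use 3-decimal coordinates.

v -3.006 -2.556 -3.63
v -2.677 -2.49 -4.14
v -1.614 -1.584 -2.61
v -2.937 -2.166 -4.095
v -3.228 -2.025 -3.832
v -3.416 -2.132 -3.475
v -3.411 -2.437 -3.19
v -3.217 -2.798 -3.112
v -2.924 -3.045 -3.276
v -2.669 -3.064 -3.606
v -2.571 -2.844 -3.947
v 2.727 2.871 3.258
v 3.327 2.161 3.292
v 3.313 3.409 4.142
v 3.518 2.471 2.976
v 3.496 2.888 2.736
v 3.268 3.3 2.636
v 2.895 3.597 2.703
v 2.477 3.7 2.918
v 2.126 3.58 3.225
v 1.935 3.27 3.54
v 1.957 2.853 3.78
v 2.185 2.441 3.88
v 2.558 2.144 3.813
v 2.976 2.042 3.598
v -1.101 -0.92 0.903
v -0.804 -1.409 1.492
v -2.276 -1.531 0.988
v -1.979 -2.02 1.577
v -2.097 -1.222 1.727
v -1.371 -0.844 1.674
v -1.709 -2.096 0.806
v -0.983 -1.718 0.753
v -1.18 -2.135 1.431
v -1.42 -1.595 2
v -1.66 -1.345 0.48
v -1.9 -0.805 1.049
v 0.028 -2.919 -2.929
v 0.672 -2.67 -2.151
v -0.404 -3.692 -0.933
v -1.048 -3.941 -1.711
v 0.079 -2.146 -2.235
v -0.997 -3.168 -1.017
v -0.544 -2.074 -2.726
v -1.62 -3.097 -1.508
v -0.832 -2.498 -3.335
v -1.908 -3.52 -2.117
v -0.616 -3.168 -3.707
v -1.692 -4.19 -2.489
v -0.023 -3.692 -3.623
v -1.099 -4.714 -2.405
v 0.6 -3.763 -3.132
v -0.476 -4.786 -1.914
v 0.888 -3.34 -2.523
v -0.188 -4.362 -1.305
v -0.761 -2.868 2.841
v -1.334 -2.64 3.603
v -1.712 -1.831 1.817
v -2.285 -1.603 2.579
v 0.325 -1.477 3.241
v -0.248 -1.249 4.003
v -0.626 -0.44 2.217
v -1.199 -0.212 2.979
f 2 1 4
f 2 4 3
f 4 1 5
f 4 5 3
f 5 1 6
f 5 6 3
f 6 1 7
f 6 7 3
f 7 1 8
f 7 8 3
f 8 1 9
f 8 9 3
f 9 1 10
f 9 10 3
f 10 1 11
f 10 11 3
f 11 1 2
f 11 2 3
f 13 12 15
f 13 15 14
f 15 12 16
f 15 16 14
f 16 12 17
f 16 17 14
f 17 12 18
f 17 18 14
f 18 12 19
f 18 19 14
f 19 12 20
f 19 20 14
f 20 12 21
f 20 21 14
f 21 12 22
f 21 22 14
f 22 12 23
f 22 23 14
f 23 12 24
f 23 24 14
f 24 12 25
f 24 25 14
f 25 12 13
f 25 13 14
f 26 37 31
f 26 31 27
f 26 27 33
f 26 33 36
f 26 36 37
f 27 31 35
f 31 37 30
f 37 36 28
f 36 33 32
f 33 27 34
f 29 35 30
f 29 30 28
f 29 28 32
f 29 32 34
f 29 34 35
f 30 35 31
f 28 30 37
f 32 28 36
f 34 32 33
f 35 34 27
f 39 38 42
f 39 42 40
f 40 42 43
f 40 43 41
f 42 38 44
f 42 44 43
f 43 44 45
f 43 45 41
f 44 38 46
f 44 46 45
f 45 46 47
f 45 47 41
f 46 38 48
f 46 48 47
f 47 48 49
f 47 49 41
f 48 38 50
f 48 50 49
f 49 50 51
f 49 51 41
f 50 38 52
f 50 52 51
f 51 52 53
f 51 53 41
f 52 38 54
f 52 54 53
f 53 54 55
f 53 55 41
f 54 38 39
f 54 39 55
f 55 39 40
f 55 40 41
f 57 59 56
f 60 57 56
f 56 59 58
f 58 60 56
f 57 63 59
f 61 57 60
f 61 63 57
f 59 63 58
f 62 60 58
f 58 63 62
f 62 61 60
f 63 61 62



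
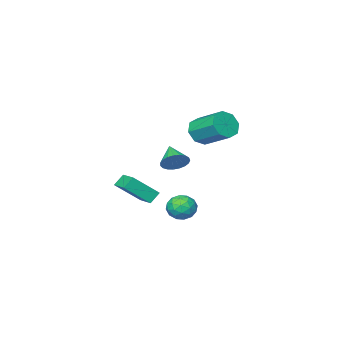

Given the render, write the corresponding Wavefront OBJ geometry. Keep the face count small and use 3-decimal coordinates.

v -2.44 2.184 3.387
v -1.642 2.577 2.888
v -1.943 4.489 3.913
v -2.74 4.096 4.413
v -2.315 2.678 2.504
v -2.615 4.589 3.529
v -3.06 2.489 2.637
v -3.36 4.401 3.662
v -3.442 2.122 3.21
v -3.743 4.033 4.235
v -3.237 1.791 3.887
v -3.538 3.703 4.912
v -2.565 1.691 4.271
v -2.865 3.602 5.296
v -1.82 1.879 4.138
v -2.12 3.791 5.163
v -1.437 2.247 3.565
v -1.738 4.158 4.59
v -1.44 -1.585 -2.298
v -0.02 -2.275 -0.928
v -1.016 0.029 -1.925
v 0.404 -0.661 -0.555
v -0.784 -1.599 -2.985
v 0.636 -2.289 -1.615
v -0.36 0.015 -2.612
v 1.06 -0.675 -1.242
v -3.174 -1.32 -0.321
v -2.683 -1.892 -0.865
v -3.686 -2.58 0.541
v -2.428 -1.806 -0.588
v -2.301 -1.636 -0.265
v -2.326 -1.411 0.049
v -2.498 -1.17 0.299
v -2.786 -0.956 0.441
v -3.142 -0.804 0.452
v -3.503 -0.742 0.329
v -3.807 -0.779 0.093
v -4.003 -0.911 -0.214
v -4.054 -1.113 -0.54
v -3.954 -1.351 -0.827
v -3.719 -1.583 -1.028
v -3.39 -1.77 -1.106
v -3.023 -1.88 -1.049
v -2.662 0.82 -3.86
v -2.22 0.077 -4.38
v -3.28 -0.277 -2.82
v -2.838 -1.02 -3.34
v -2.275 -0.371 -2.811
v -1.893 0.307 -3.453
v -3.607 -0.507 -3.747
v -3.225 0.171 -4.389
v -2.804 -0.743 -4.31
v -1.981 -0.659 -3.732
v -3.519 0.459 -3.468
v -2.696 0.543 -2.89
v -2.386 0.545 -4.211
v -3.114 -0.745 -2.989
v -2.783 -0.363 -2.677
v -2.523 -0.8 -2.983
v -2.194 0.68 -3.666
v -1.935 0.243 -3.973
v -1.967 -0.02 -3.05
v -3.565 -0.443 -3.227
v -3.306 -0.88 -3.534
v -2.977 0.6 -4.217
v -2.717 0.163 -4.523
v -3.533 -0.18 -4.15
v -2.47 -0.374 -4.476
v -2.833 -1.019 -3.865
v -3.285 -0.718 -4.104
v -3.061 -0.319 -4.482
v -1.986 -0.325 -4.136
v -2.35 -0.969 -3.525
v -2.019 -0.588 -3.214
v -1.794 -0.189 -3.591
v -2.329 -0.807 -4.095
v -3.15 0.769 -3.675
v -3.514 0.125 -3.064
v -3.706 -0.011 -3.609
v -3.481 0.388 -3.986
v -2.667 0.819 -3.335
v -3.03 0.174 -2.724
v -2.439 0.119 -2.718
v -2.215 0.518 -3.096
v -3.171 0.607 -3.105
f 2 1 5
f 2 5 3
f 3 5 6
f 3 6 4
f 5 1 7
f 5 7 6
f 6 7 8
f 6 8 4
f 7 1 9
f 7 9 8
f 8 9 10
f 8 10 4
f 9 1 11
f 9 11 10
f 10 11 12
f 10 12 4
f 11 1 13
f 11 13 12
f 12 13 14
f 12 14 4
f 13 1 15
f 13 15 14
f 14 15 16
f 14 16 4
f 15 1 17
f 15 17 16
f 16 17 18
f 16 18 4
f 17 1 2
f 17 2 18
f 18 2 3
f 18 3 4
f 20 22 19
f 23 20 19
f 19 22 21
f 21 23 19
f 20 26 22
f 24 20 23
f 24 26 20
f 22 26 21
f 25 23 21
f 21 26 25
f 25 24 23
f 26 24 25
f 28 27 30
f 28 30 29
f 30 27 31
f 30 31 29
f 31 27 32
f 31 32 29
f 32 27 33
f 32 33 29
f 33 27 34
f 33 34 29
f 34 27 35
f 34 35 29
f 35 27 36
f 35 36 29
f 36 27 37
f 36 37 29
f 37 27 38
f 37 38 29
f 38 27 39
f 38 39 29
f 39 27 40
f 39 40 29
f 40 27 41
f 40 41 29
f 41 27 42
f 41 42 29
f 42 27 43
f 42 43 29
f 43 27 28
f 43 28 29
f 44 81 60
f 81 55 84
f 60 84 49
f 81 84 60
f 44 60 56
f 60 49 61
f 56 61 45
f 60 61 56
f 44 56 65
f 56 45 66
f 65 66 51
f 56 66 65
f 44 65 77
f 65 51 80
f 77 80 54
f 65 80 77
f 44 77 81
f 77 54 85
f 81 85 55
f 77 85 81
f 45 61 72
f 61 49 75
f 72 75 53
f 61 75 72
f 49 84 62
f 84 55 83
f 62 83 48
f 84 83 62
f 55 85 82
f 85 54 78
f 82 78 46
f 85 78 82
f 54 80 79
f 80 51 67
f 79 67 50
f 80 67 79
f 51 66 71
f 66 45 68
f 71 68 52
f 66 68 71
f 47 73 59
f 73 53 74
f 59 74 48
f 73 74 59
f 47 59 57
f 59 48 58
f 57 58 46
f 59 58 57
f 47 57 64
f 57 46 63
f 64 63 50
f 57 63 64
f 47 64 69
f 64 50 70
f 69 70 52
f 64 70 69
f 47 69 73
f 69 52 76
f 73 76 53
f 69 76 73
f 48 74 62
f 74 53 75
f 62 75 49
f 74 75 62
f 46 58 82
f 58 48 83
f 82 83 55
f 58 83 82
f 50 63 79
f 63 46 78
f 79 78 54
f 63 78 79
f 52 70 71
f 70 50 67
f 71 67 51
f 70 67 71
f 53 76 72
f 76 52 68
f 72 68 45
f 76 68 72



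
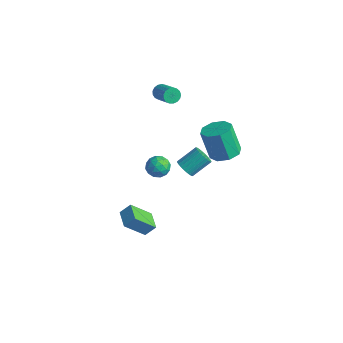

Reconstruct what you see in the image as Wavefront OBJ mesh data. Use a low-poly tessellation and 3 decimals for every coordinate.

v -1.073 0.725 -2.428
v -0.749 0.353 -2.036
v -0.464 1.443 -1.239
v -0.787 1.815 -1.632
v -0.573 0.422 -2.193
v -0.288 1.512 -1.396
v -0.473 0.537 -2.386
v -0.188 1.627 -1.589
v -0.464 0.68 -2.585
v -0.179 1.77 -1.788
v -0.548 0.831 -2.761
v -0.263 1.92 -1.964
v -0.711 0.965 -2.886
v -0.426 2.055 -2.089
v -0.93 1.062 -2.941
v -0.645 2.152 -2.144
v -1.17 1.109 -2.918
v -0.885 2.199 -2.121
v -1.396 1.097 -2.821
v -1.111 2.187 -2.024
v -1.572 1.028 -2.664
v -1.287 2.118 -1.867
v -1.672 0.913 -2.471
v -1.387 2.003 -1.674
v -1.681 0.77 -2.272
v -1.396 1.86 -1.475
v -1.597 0.62 -2.096
v -1.312 1.709 -1.299
v -1.434 0.485 -1.971
v -1.149 1.575 -1.174
v -1.215 0.388 -1.916
v -0.93 1.478 -1.119
v -0.975 0.341 -1.939
v -0.69 1.431 -1.142
v 3.024 -0.02 2.413
v 3.764 -0.397 2.634
v 3.177 -0.557 4.328
v 2.436 -0.18 4.107
v 3.784 0.257 2.703
v 3.197 0.097 4.397
v 3.359 0.749 2.602
v 2.772 0.589 4.296
v 2.737 0.79 2.39
v 2.15 0.631 4.084
v 2.283 0.357 2.192
v 1.696 0.197 3.886
v 2.263 -0.297 2.123
v 1.676 -0.457 3.817
v 2.688 -0.789 2.224
v 2.101 -0.949 3.918
v 3.31 -0.831 2.436
v 2.723 -0.99 4.13
v -2.755 0.47 3.25
v -2.504 0.621 2.832
v -1.294 0.381 3.473
v -1.545 0.23 3.89
v -2.532 0.827 2.961
v -1.322 0.586 3.602
v -2.61 0.95 3.157
v -1.4 0.71 3.797
v -2.722 0.964 3.373
v -1.512 0.724 4.013
v -2.842 0.865 3.561
v -1.632 0.624 4.202
v -2.941 0.675 3.678
v -1.731 0.434 4.319
v -2.998 0.438 3.697
v -1.788 0.198 4.337
v -2.999 0.209 3.613
v -1.789 -0.032 4.254
v -2.945 0.039 3.446
v -1.734 -0.201 4.087
v -2.846 -0.031 3.234
v -1.636 -0.272 3.875
v -2.727 0.013 3.026
v -1.517 -0.228 3.666
v -2.615 0.162 2.869
v -1.405 -0.079 3.509
v -2.534 0.381 2.799
v -1.324 0.141 3.439
v -0.912 -3.942 -3.22
v -0.606 -3.442 -2.634
v -0.466 -2.881 -4.36
v -0.16 -2.38 -3.773
v 0.1 -4.46 -3.307
v 0.406 -3.959 -2.72
v 0.546 -3.398 -4.446
v 0.852 -2.898 -3.86
v 1.149 -3.146 2.716
v 1.765 -2.833 2.655
v 1.435 -3.867 1.905
v 2.051 -3.554 1.844
v 1.903 -3.921 2.414
v 1.726 -3.475 2.916
v 1.474 -3.225 1.644
v 1.297 -2.779 2.146
v 1.966 -2.882 1.993
v 2.231 -3.312 2.468
v 0.969 -3.388 2.092
v 1.234 -3.818 2.567
v 1.432 -2.926 2.757
v 1.768 -3.774 1.803
v 1.681 -3.989 2.138
v 2.043 -3.805 2.102
v 1.409 -3.304 2.91
v 1.771 -3.119 2.874
v 1.852 -3.759 2.732
v 1.429 -3.581 1.686
v 1.791 -3.396 1.65
v 1.157 -2.895 2.458
v 1.519 -2.711 2.422
v 1.348 -2.941 1.828
v 1.912 -2.771 2.332
v 2.08 -3.195 1.855
v 1.741 -3.001 1.738
v 1.637 -2.739 2.032
v 2.068 -3.024 2.611
v 2.236 -3.447 2.134
v 2.149 -3.663 2.47
v 2.045 -3.401 2.764
v 2.186 -3.052 2.222
v 0.964 -3.253 2.426
v 1.132 -3.676 1.949
v 1.155 -3.299 1.796
v 1.051 -3.037 2.09
v 1.12 -3.505 2.705
v 1.288 -3.929 2.228
v 1.563 -3.961 2.528
v 1.459 -3.699 2.822
v 1.014 -3.648 2.338
f 2 1 5
f 2 5 3
f 3 5 6
f 3 6 4
f 5 1 7
f 5 7 6
f 6 7 8
f 6 8 4
f 7 1 9
f 7 9 8
f 8 9 10
f 8 10 4
f 9 1 11
f 9 11 10
f 10 11 12
f 10 12 4
f 11 1 13
f 11 13 12
f 12 13 14
f 12 14 4
f 13 1 15
f 13 15 14
f 14 15 16
f 14 16 4
f 15 1 17
f 15 17 16
f 16 17 18
f 16 18 4
f 17 1 19
f 17 19 18
f 18 19 20
f 18 20 4
f 19 1 21
f 19 21 20
f 20 21 22
f 20 22 4
f 21 1 23
f 21 23 22
f 22 23 24
f 22 24 4
f 23 1 25
f 23 25 24
f 24 25 26
f 24 26 4
f 25 1 27
f 25 27 26
f 26 27 28
f 26 28 4
f 27 1 29
f 27 29 28
f 28 29 30
f 28 30 4
f 29 1 31
f 29 31 30
f 30 31 32
f 30 32 4
f 31 1 33
f 31 33 32
f 32 33 34
f 32 34 4
f 33 1 2
f 33 2 34
f 34 2 3
f 34 3 4
f 36 35 39
f 36 39 37
f 37 39 40
f 37 40 38
f 39 35 41
f 39 41 40
f 40 41 42
f 40 42 38
f 41 35 43
f 41 43 42
f 42 43 44
f 42 44 38
f 43 35 45
f 43 45 44
f 44 45 46
f 44 46 38
f 45 35 47
f 45 47 46
f 46 47 48
f 46 48 38
f 47 35 49
f 47 49 48
f 48 49 50
f 48 50 38
f 49 35 51
f 49 51 50
f 50 51 52
f 50 52 38
f 51 35 36
f 51 36 52
f 52 36 37
f 52 37 38
f 54 53 57
f 54 57 55
f 55 57 58
f 55 58 56
f 57 53 59
f 57 59 58
f 58 59 60
f 58 60 56
f 59 53 61
f 59 61 60
f 60 61 62
f 60 62 56
f 61 53 63
f 61 63 62
f 62 63 64
f 62 64 56
f 63 53 65
f 63 65 64
f 64 65 66
f 64 66 56
f 65 53 67
f 65 67 66
f 66 67 68
f 66 68 56
f 67 53 69
f 67 69 68
f 68 69 70
f 68 70 56
f 69 53 71
f 69 71 70
f 70 71 72
f 70 72 56
f 71 53 73
f 71 73 72
f 72 73 74
f 72 74 56
f 73 53 75
f 73 75 74
f 74 75 76
f 74 76 56
f 75 53 77
f 75 77 76
f 76 77 78
f 76 78 56
f 77 53 79
f 77 79 78
f 78 79 80
f 78 80 56
f 79 53 54
f 79 54 80
f 80 54 55
f 80 55 56
f 82 84 81
f 85 82 81
f 81 84 83
f 83 85 81
f 82 88 84
f 86 82 85
f 86 88 82
f 84 88 83
f 87 85 83
f 83 88 87
f 87 86 85
f 88 86 87
f 89 126 105
f 126 100 129
f 105 129 94
f 126 129 105
f 89 105 101
f 105 94 106
f 101 106 90
f 105 106 101
f 89 101 110
f 101 90 111
f 110 111 96
f 101 111 110
f 89 110 122
f 110 96 125
f 122 125 99
f 110 125 122
f 89 122 126
f 122 99 130
f 126 130 100
f 122 130 126
f 90 106 117
f 106 94 120
f 117 120 98
f 106 120 117
f 94 129 107
f 129 100 128
f 107 128 93
f 129 128 107
f 100 130 127
f 130 99 123
f 127 123 91
f 130 123 127
f 99 125 124
f 125 96 112
f 124 112 95
f 125 112 124
f 96 111 116
f 111 90 113
f 116 113 97
f 111 113 116
f 92 118 104
f 118 98 119
f 104 119 93
f 118 119 104
f 92 104 102
f 104 93 103
f 102 103 91
f 104 103 102
f 92 102 109
f 102 91 108
f 109 108 95
f 102 108 109
f 92 109 114
f 109 95 115
f 114 115 97
f 109 115 114
f 92 114 118
f 114 97 121
f 118 121 98
f 114 121 118
f 93 119 107
f 119 98 120
f 107 120 94
f 119 120 107
f 91 103 127
f 103 93 128
f 127 128 100
f 103 128 127
f 95 108 124
f 108 91 123
f 124 123 99
f 108 123 124
f 97 115 116
f 115 95 112
f 116 112 96
f 115 112 116
f 98 121 117
f 121 97 113
f 117 113 90
f 121 113 117



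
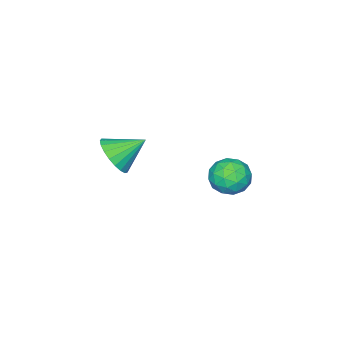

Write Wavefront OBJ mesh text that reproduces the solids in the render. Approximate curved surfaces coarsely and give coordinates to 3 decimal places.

v 2.346 -2.635 0.205
v 3.119 -2.497 0.975
v 1.254 -1.705 1.135
v 3.192 -2.138 0.702
v 3.119 -1.865 0.343
v 2.913 -1.724 -0.04
v 2.608 -1.741 -0.381
v 2.258 -1.913 -0.62
v 1.923 -2.21 -0.717
v 1.662 -2.58 -0.654
v 1.519 -2.959 -0.443
v 1.519 -3.283 -0.12
v 1.662 -3.494 0.26
v 1.923 -3.557 0.63
v 2.258 -3.461 0.926
v 2.608 -3.221 1.098
v 2.912 -2.881 1.115
v -3.406 0.244 -4.059
v -2.506 -0.077 -3.485
v -4.314 -1.183 -3.435
v -3.414 -1.504 -2.861
v -3.968 -0.585 -2.56
v -3.407 0.297 -2.946
v -3.413 -1.557 -3.974
v -2.852 -0.675 -4.36
v -2.511 -1.19 -3.433
v -2.854 -0.59 -2.559
v -3.966 -0.67 -4.361
v -4.309 -0.07 -3.487
v -2.876 0.209 -3.827
v -3.944 -1.469 -3.093
v -4.269 -0.929 -2.916
v -3.741 -1.117 -2.579
v -3.406 0.429 -3.51
v -2.877 0.24 -3.173
v -3.736 -0.059 -2.629
v -3.943 -1.5 -3.747
v -3.414 -1.689 -3.41
v -3.079 -0.143 -4.341
v -2.551 -0.331 -4.004
v -3.084 -1.201 -4.291
v -2.35 -0.634 -3.459
v -2.884 -1.473 -3.092
v -2.883 -1.504 -3.746
v -2.553 -0.986 -3.973
v -2.552 -0.281 -2.945
v -3.085 -1.12 -2.578
v -3.411 -0.58 -2.401
v -3.081 -0.061 -2.628
v -2.554 -0.936 -2.914
v -3.735 -0.14 -4.342
v -4.268 -0.979 -3.975
v -3.739 -1.199 -4.292
v -3.409 -0.68 -4.519
v -3.936 0.213 -3.828
v -4.47 -0.626 -3.461
v -4.267 -0.274 -2.947
v -3.937 0.244 -3.174
v -4.266 -0.324 -4.006
f 2 1 4
f 2 4 3
f 4 1 5
f 4 5 3
f 5 1 6
f 5 6 3
f 6 1 7
f 6 7 3
f 7 1 8
f 7 8 3
f 8 1 9
f 8 9 3
f 9 1 10
f 9 10 3
f 10 1 11
f 10 11 3
f 11 1 12
f 11 12 3
f 12 1 13
f 12 13 3
f 13 1 14
f 13 14 3
f 14 1 15
f 14 15 3
f 15 1 16
f 15 16 3
f 16 1 17
f 16 17 3
f 17 1 2
f 17 2 3
f 18 55 34
f 55 29 58
f 34 58 23
f 55 58 34
f 18 34 30
f 34 23 35
f 30 35 19
f 34 35 30
f 18 30 39
f 30 19 40
f 39 40 25
f 30 40 39
f 18 39 51
f 39 25 54
f 51 54 28
f 39 54 51
f 18 51 55
f 51 28 59
f 55 59 29
f 51 59 55
f 19 35 46
f 35 23 49
f 46 49 27
f 35 49 46
f 23 58 36
f 58 29 57
f 36 57 22
f 58 57 36
f 29 59 56
f 59 28 52
f 56 52 20
f 59 52 56
f 28 54 53
f 54 25 41
f 53 41 24
f 54 41 53
f 25 40 45
f 40 19 42
f 45 42 26
f 40 42 45
f 21 47 33
f 47 27 48
f 33 48 22
f 47 48 33
f 21 33 31
f 33 22 32
f 31 32 20
f 33 32 31
f 21 31 38
f 31 20 37
f 38 37 24
f 31 37 38
f 21 38 43
f 38 24 44
f 43 44 26
f 38 44 43
f 21 43 47
f 43 26 50
f 47 50 27
f 43 50 47
f 22 48 36
f 48 27 49
f 36 49 23
f 48 49 36
f 20 32 56
f 32 22 57
f 56 57 29
f 32 57 56
f 24 37 53
f 37 20 52
f 53 52 28
f 37 52 53
f 26 44 45
f 44 24 41
f 45 41 25
f 44 41 45
f 27 50 46
f 50 26 42
f 46 42 19
f 50 42 46



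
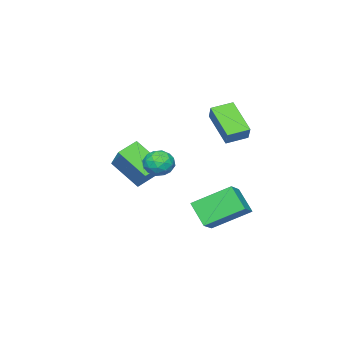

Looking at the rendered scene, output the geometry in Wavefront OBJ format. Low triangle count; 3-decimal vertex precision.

v 0.815 1.273 -4.224
v -0.29 2.811 -3.105
v 1.164 2.299 -5.29
v 0.059 3.838 -4.17
v 1.841 1.562 -3.61
v 0.736 3.101 -2.49
v 2.19 2.589 -4.675
v 1.085 4.127 -3.556
v 3.831 1.831 0.028
v 4.261 1.172 0.165
v 3.379 1.308 -1.065
v 3.809 0.649 -0.928
v 3.185 0.823 -0.46
v 3.464 1.146 0.215
v 4.176 1.334 -1.115
v 4.455 1.657 -0.44
v 4.475 0.865 -0.541
v 3.862 0.549 -0.136
v 3.778 1.931 -0.764
v 3.165 1.615 -0.359
v 4.086 1.548 0.192
v 3.554 0.932 -1.092
v 3.187 1.035 -0.818
v 3.44 0.647 -0.737
v 3.617 1.532 0.222
v 3.87 1.145 0.302
v 3.237 0.94 -0.065
v 3.77 1.335 -1.202
v 4.023 0.948 -1.122
v 4.2 1.833 -0.163
v 4.453 1.445 -0.082
v 4.403 1.54 -0.835
v 4.464 0.98 -0.142
v 4.199 0.672 -0.784
v 4.414 1.075 -0.894
v 4.578 1.265 -0.497
v 4.104 0.794 0.096
v 3.839 0.486 -0.546
v 3.471 0.589 -0.272
v 3.636 0.779 0.125
v 4.23 0.613 -0.319
v 3.801 1.994 -0.354
v 3.536 1.686 -0.996
v 4.004 1.701 -1.025
v 4.169 1.891 -0.628
v 3.441 1.808 -0.116
v 3.176 1.5 -0.758
v 3.062 1.215 -0.403
v 3.226 1.405 -0.006
v 3.41 1.867 -0.581
v 0.926 2.892 0.281
v 0.281 1.47 1.499
v -0.004 3.51 0.511
v -0.649 2.088 1.729
v 1.409 3.332 1.051
v 0.764 1.91 2.269
v 0.479 3.95 1.281
v -0.166 2.528 2.499
v 1.64 -2.204 -1.279
v 2.577 -1.016 0.029
v 1.483 -0.74 -2.496
v 2.419 0.448 -1.188
v 2.661 -2.488 -1.752
v 3.597 -1.3 -0.444
v 2.503 -1.024 -2.969
v 3.44 0.164 -1.661
f 2 4 1
f 5 2 1
f 1 4 3
f 3 5 1
f 2 8 4
f 6 2 5
f 6 8 2
f 4 8 3
f 7 5 3
f 3 8 7
f 7 6 5
f 8 6 7
f 9 46 25
f 46 20 49
f 25 49 14
f 46 49 25
f 9 25 21
f 25 14 26
f 21 26 10
f 25 26 21
f 9 21 30
f 21 10 31
f 30 31 16
f 21 31 30
f 9 30 42
f 30 16 45
f 42 45 19
f 30 45 42
f 9 42 46
f 42 19 50
f 46 50 20
f 42 50 46
f 10 26 37
f 26 14 40
f 37 40 18
f 26 40 37
f 14 49 27
f 49 20 48
f 27 48 13
f 49 48 27
f 20 50 47
f 50 19 43
f 47 43 11
f 50 43 47
f 19 45 44
f 45 16 32
f 44 32 15
f 45 32 44
f 16 31 36
f 31 10 33
f 36 33 17
f 31 33 36
f 12 38 24
f 38 18 39
f 24 39 13
f 38 39 24
f 12 24 22
f 24 13 23
f 22 23 11
f 24 23 22
f 12 22 29
f 22 11 28
f 29 28 15
f 22 28 29
f 12 29 34
f 29 15 35
f 34 35 17
f 29 35 34
f 12 34 38
f 34 17 41
f 38 41 18
f 34 41 38
f 13 39 27
f 39 18 40
f 27 40 14
f 39 40 27
f 11 23 47
f 23 13 48
f 47 48 20
f 23 48 47
f 15 28 44
f 28 11 43
f 44 43 19
f 28 43 44
f 17 35 36
f 35 15 32
f 36 32 16
f 35 32 36
f 18 41 37
f 41 17 33
f 37 33 10
f 41 33 37
f 52 54 51
f 55 52 51
f 51 54 53
f 53 55 51
f 52 58 54
f 56 52 55
f 56 58 52
f 54 58 53
f 57 55 53
f 53 58 57
f 57 56 55
f 58 56 57
f 60 62 59
f 63 60 59
f 59 62 61
f 61 63 59
f 60 66 62
f 64 60 63
f 64 66 60
f 62 66 61
f 65 63 61
f 61 66 65
f 65 64 63
f 66 64 65



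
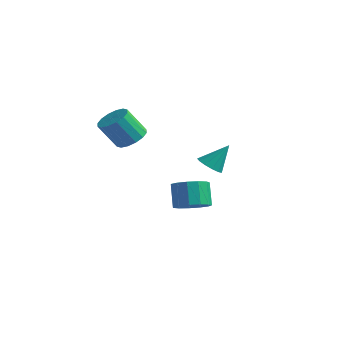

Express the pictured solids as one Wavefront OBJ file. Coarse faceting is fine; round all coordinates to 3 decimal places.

v 1.619 0.246 0.733
v 2.227 -0.27 0.802
v 2.201 1.114 2.087
v 2.37 0.06 0.53
v 2.275 0.448 0.322
v 1.972 0.772 0.244
v 1.557 0.93 0.322
v 1.161 0.87 0.53
v 0.911 0.612 0.803
v 0.886 0.238 1.053
v 1.094 -0.133 1.202
v 1.468 -0.384 1.202
v 1.89 -0.435 1.053
v -1.593 -2.238 2.596
v -0.697 -2.343 2.893
v -1.291 -3.147 4.401
v -2.187 -3.042 4.104
v -0.839 -1.907 3.069
v -1.433 -2.711 4.578
v -1.183 -1.559 3.119
v -1.777 -2.363 4.628
v -1.637 -1.393 3.028
v -2.231 -2.197 4.537
v -2.079 -1.454 2.822
v -2.674 -2.258 4.331
v -2.391 -1.725 2.555
v -2.985 -2.528 4.063
v -2.489 -2.133 2.299
v -3.083 -2.937 3.807
v -2.347 -2.569 2.122
v -2.941 -3.373 3.631
v -2.003 -2.917 2.072
v -2.597 -3.721 3.581
v -1.549 -3.083 2.163
v -2.143 -3.887 3.672
v -1.106 -3.022 2.369
v -1.701 -3.826 3.878
v -0.795 -2.752 2.637
v -1.389 -3.555 4.145
v -1.168 2.029 -3.655
v -0.278 1.707 -3.134
v -0.902 2.229 -1.745
v -1.792 2.551 -2.265
v -0.178 2.282 -3.305
v -0.802 2.805 -1.916
v -0.392 2.777 -3.587
v -1.016 3.299 -2.198
v -0.853 3.035 -3.891
v -1.477 3.557 -2.502
v -1.413 2.973 -4.119
v -2.037 3.495 -2.73
v -1.896 2.611 -4.2
v -2.52 3.133 -2.811
v -2.148 2.065 -4.108
v -2.772 2.587 -2.719
v -2.088 1.507 -3.872
v -2.712 2.029 -2.482
v -1.737 1.115 -3.567
v -2.361 1.637 -2.177
v -1.204 1.013 -3.289
v -1.829 1.535 -1.9
v -0.661 1.234 -3.128
v -1.285 1.756 -1.739
f 2 1 4
f 2 4 3
f 4 1 5
f 4 5 3
f 5 1 6
f 5 6 3
f 6 1 7
f 6 7 3
f 7 1 8
f 7 8 3
f 8 1 9
f 8 9 3
f 9 1 10
f 9 10 3
f 10 1 11
f 10 11 3
f 11 1 12
f 11 12 3
f 12 1 13
f 12 13 3
f 13 1 2
f 13 2 3
f 15 14 18
f 15 18 16
f 16 18 19
f 16 19 17
f 18 14 20
f 18 20 19
f 19 20 21
f 19 21 17
f 20 14 22
f 20 22 21
f 21 22 23
f 21 23 17
f 22 14 24
f 22 24 23
f 23 24 25
f 23 25 17
f 24 14 26
f 24 26 25
f 25 26 27
f 25 27 17
f 26 14 28
f 26 28 27
f 27 28 29
f 27 29 17
f 28 14 30
f 28 30 29
f 29 30 31
f 29 31 17
f 30 14 32
f 30 32 31
f 31 32 33
f 31 33 17
f 32 14 34
f 32 34 33
f 33 34 35
f 33 35 17
f 34 14 36
f 34 36 35
f 35 36 37
f 35 37 17
f 36 14 38
f 36 38 37
f 37 38 39
f 37 39 17
f 38 14 15
f 38 15 39
f 39 15 16
f 39 16 17
f 41 40 44
f 41 44 42
f 42 44 45
f 42 45 43
f 44 40 46
f 44 46 45
f 45 46 47
f 45 47 43
f 46 40 48
f 46 48 47
f 47 48 49
f 47 49 43
f 48 40 50
f 48 50 49
f 49 50 51
f 49 51 43
f 50 40 52
f 50 52 51
f 51 52 53
f 51 53 43
f 52 40 54
f 52 54 53
f 53 54 55
f 53 55 43
f 54 40 56
f 54 56 55
f 55 56 57
f 55 57 43
f 56 40 58
f 56 58 57
f 57 58 59
f 57 59 43
f 58 40 60
f 58 60 59
f 59 60 61
f 59 61 43
f 60 40 62
f 60 62 61
f 61 62 63
f 61 63 43
f 62 40 41
f 62 41 63
f 63 41 42
f 63 42 43



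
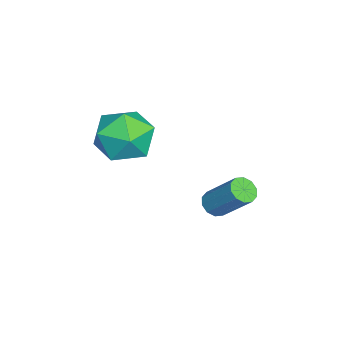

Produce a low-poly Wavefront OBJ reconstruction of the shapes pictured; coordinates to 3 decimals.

v -3.97 -0.149 -0.033
v -3.643 -0.543 0.139
v -3.103 0.455 1.404
v -3.43 0.849 1.233
v -3.474 -0.357 -0.081
v -2.934 0.642 1.185
v -3.494 -0.091 -0.281
v -2.954 0.907 0.984
v -3.696 0.152 -0.387
v -3.156 1.151 0.878
v -4.003 0.281 -0.358
v -3.463 1.279 0.908
v -4.297 0.245 -0.204
v -3.757 1.243 1.061
v -4.466 0.058 0.015
v -3.926 1.057 1.281
v -4.446 -0.207 0.216
v -3.906 0.791 1.481
v -4.244 -0.451 0.322
v -3.704 0.548 1.587
v -3.937 -0.579 0.292
v -3.397 0.419 1.558
v -3.566 -2.229 3.463
v -2.41 -2.194 3.432
v -3.49 -3.806 4.468
v -2.334 -3.771 4.437
v -2.921 -2.984 5.049
v -2.968 -2.01 4.429
v -2.932 -3.99 3.471
v -2.979 -3.016 2.851
v -2.019 -3.282 3.437
v -2.012 -2.66 4.412
v -3.888 -3.34 3.488
v -3.881 -2.718 4.463
f 2 1 5
f 2 5 3
f 3 5 6
f 3 6 4
f 5 1 7
f 5 7 6
f 6 7 8
f 6 8 4
f 7 1 9
f 7 9 8
f 8 9 10
f 8 10 4
f 9 1 11
f 9 11 10
f 10 11 12
f 10 12 4
f 11 1 13
f 11 13 12
f 12 13 14
f 12 14 4
f 13 1 15
f 13 15 14
f 14 15 16
f 14 16 4
f 15 1 17
f 15 17 16
f 16 17 18
f 16 18 4
f 17 1 19
f 17 19 18
f 18 19 20
f 18 20 4
f 19 1 21
f 19 21 20
f 20 21 22
f 20 22 4
f 21 1 2
f 21 2 22
f 22 2 3
f 22 3 4
f 23 34 28
f 23 28 24
f 23 24 30
f 23 30 33
f 23 33 34
f 24 28 32
f 28 34 27
f 34 33 25
f 33 30 29
f 30 24 31
f 26 32 27
f 26 27 25
f 26 25 29
f 26 29 31
f 26 31 32
f 27 32 28
f 25 27 34
f 29 25 33
f 31 29 30
f 32 31 24



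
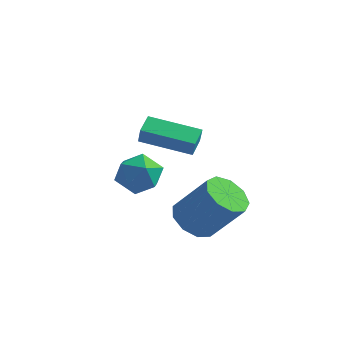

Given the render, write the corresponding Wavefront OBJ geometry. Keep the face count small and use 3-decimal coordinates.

v -0.372 -0.256 -4.398
v 0.7 -0.21 -4.389
v -0.34 -1.27 -2.991
v 0.732 -1.224 -2.982
v 0.156 -0.351 -2.748
v 0.136 0.276 -3.617
v 0.224 -1.756 -3.763
v 0.204 -1.129 -4.632
v 1.068 -1.137 -3.997
v 1.026 -0.268 -3.369
v -0.666 -1.212 -4.011
v -0.708 -0.343 -3.383
v 3.18 -2.063 -4.793
v 3.851 -1.545 -5.378
v 5.21 -1.399 -3.693
v 4.54 -1.917 -3.107
v 3.41 -1.096 -5.062
v 4.769 -0.949 -3.377
v 2.862 -1.099 -4.619
v 4.221 -0.953 -2.934
v 2.462 -1.554 -4.258
v 3.822 -1.407 -2.573
v 2.399 -2.247 -4.146
v 3.759 -2.1 -2.461
v 2.702 -2.854 -4.338
v 4.061 -2.707 -2.653
v 3.228 -3.091 -4.742
v 4.587 -2.944 -3.056
v 3.732 -2.847 -5.169
v 5.091 -2.701 -3.484
v 3.978 -2.237 -5.421
v 5.337 -2.09 -3.736
v 1.644 -3.61 -0.094
v 1.859 -3.854 0.648
v 1.533 -2.752 0.22
v 1.748 -2.996 0.962
v 3.672 -3.184 -0.542
v 3.887 -3.428 0.2
v 3.561 -2.326 -0.228
v 3.776 -2.57 0.514
f 1 12 6
f 1 6 2
f 1 2 8
f 1 8 11
f 1 11 12
f 2 6 10
f 6 12 5
f 12 11 3
f 11 8 7
f 8 2 9
f 4 10 5
f 4 5 3
f 4 3 7
f 4 7 9
f 4 9 10
f 5 10 6
f 3 5 12
f 7 3 11
f 9 7 8
f 10 9 2
f 14 13 17
f 14 17 15
f 15 17 18
f 15 18 16
f 17 13 19
f 17 19 18
f 18 19 20
f 18 20 16
f 19 13 21
f 19 21 20
f 20 21 22
f 20 22 16
f 21 13 23
f 21 23 22
f 22 23 24
f 22 24 16
f 23 13 25
f 23 25 24
f 24 25 26
f 24 26 16
f 25 13 27
f 25 27 26
f 26 27 28
f 26 28 16
f 27 13 29
f 27 29 28
f 28 29 30
f 28 30 16
f 29 13 31
f 29 31 30
f 30 31 32
f 30 32 16
f 31 13 14
f 31 14 32
f 32 14 15
f 32 15 16
f 34 36 33
f 37 34 33
f 33 36 35
f 35 37 33
f 34 40 36
f 38 34 37
f 38 40 34
f 36 40 35
f 39 37 35
f 35 40 39
f 39 38 37
f 40 38 39

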